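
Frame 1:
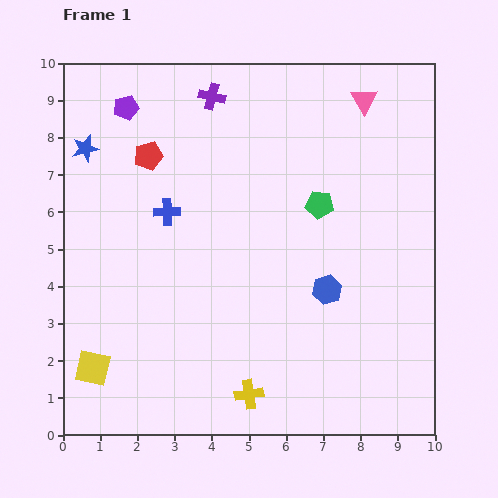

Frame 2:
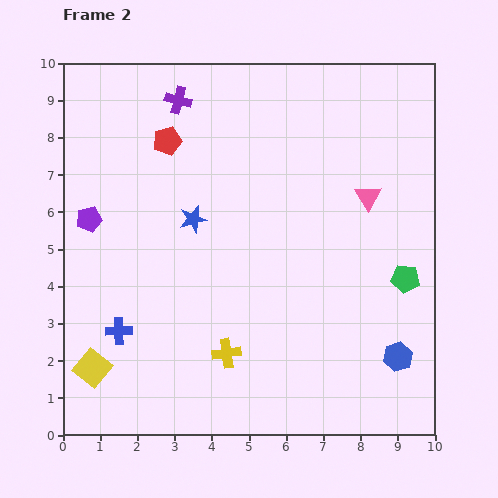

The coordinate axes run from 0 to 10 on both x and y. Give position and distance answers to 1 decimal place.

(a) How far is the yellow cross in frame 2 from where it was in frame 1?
1.3

The yellow cross moved from (5.0, 1.1) to (4.4, 2.2), a distance of √(0.6² + 1.1²) ≈ 1.3.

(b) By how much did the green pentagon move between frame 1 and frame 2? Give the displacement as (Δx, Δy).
(2.3, -2.0)

The green pentagon was at (6.9, 6.2) in frame 1 and (9.2, 4.2) in frame 2.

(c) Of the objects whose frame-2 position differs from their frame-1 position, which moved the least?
the red pentagon

(moved 0.6)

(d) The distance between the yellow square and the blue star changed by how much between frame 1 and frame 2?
-1.1

Distance in frame 1: 5.9. Distance in frame 2: 4.8.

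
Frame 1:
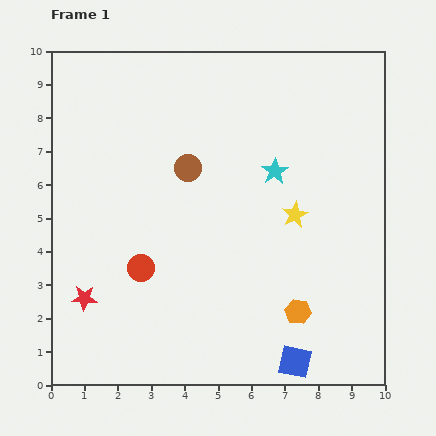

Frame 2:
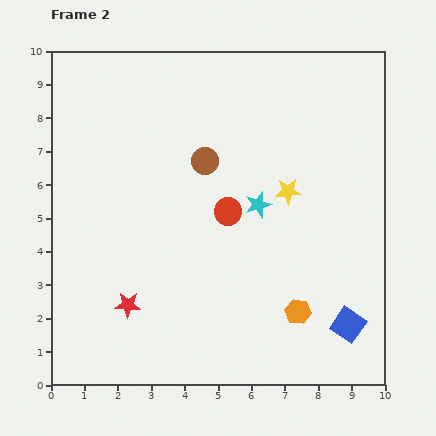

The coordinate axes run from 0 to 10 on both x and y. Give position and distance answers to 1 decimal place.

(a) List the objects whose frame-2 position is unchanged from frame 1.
the orange hexagon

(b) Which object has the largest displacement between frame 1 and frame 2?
the red circle

(moved 3.1; next 1.9)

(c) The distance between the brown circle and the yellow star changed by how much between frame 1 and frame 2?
-0.8

Distance in frame 1: 3.5. Distance in frame 2: 2.7.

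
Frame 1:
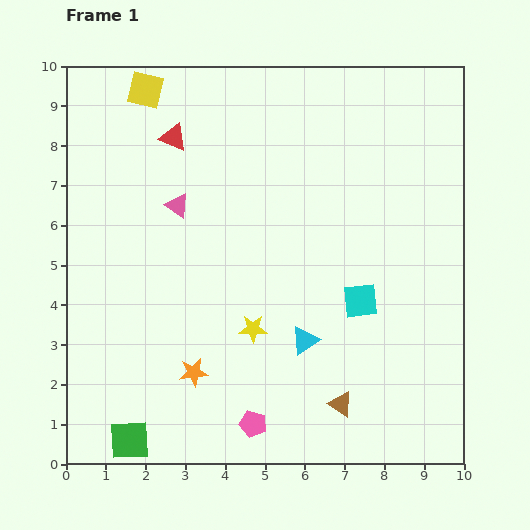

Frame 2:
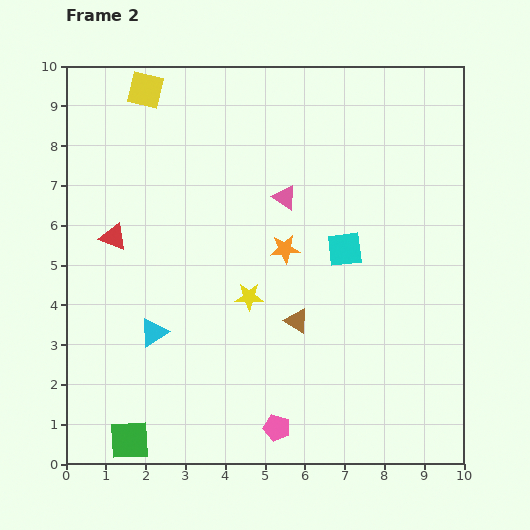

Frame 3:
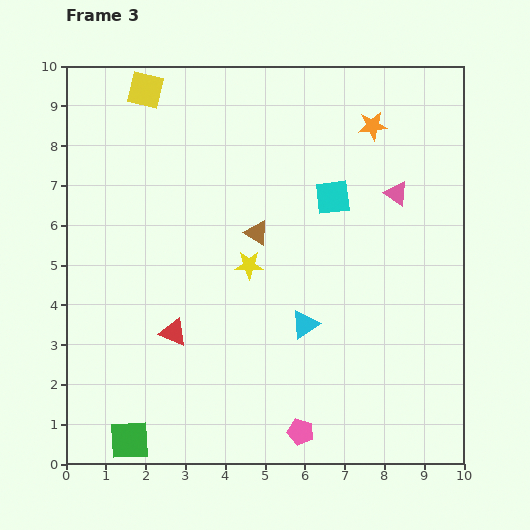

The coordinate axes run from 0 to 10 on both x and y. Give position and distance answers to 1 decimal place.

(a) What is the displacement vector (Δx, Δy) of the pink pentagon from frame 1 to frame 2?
(0.6, -0.1)

The pink pentagon was at (4.7, 1.0) in frame 1 and (5.3, 0.9) in frame 2.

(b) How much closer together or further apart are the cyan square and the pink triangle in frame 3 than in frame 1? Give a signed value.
-3.6

Distance in frame 1: 5.2. Distance in frame 3: 1.6.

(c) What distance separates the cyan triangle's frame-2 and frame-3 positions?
3.8

The cyan triangle moved from (2.2, 3.3) to (6.0, 3.5), a distance of √(3.8² + 0.2²) ≈ 3.8.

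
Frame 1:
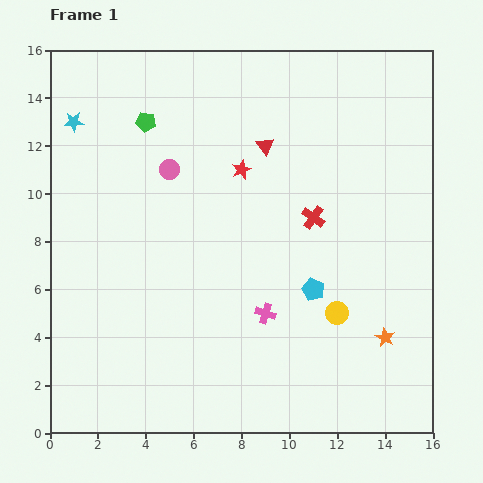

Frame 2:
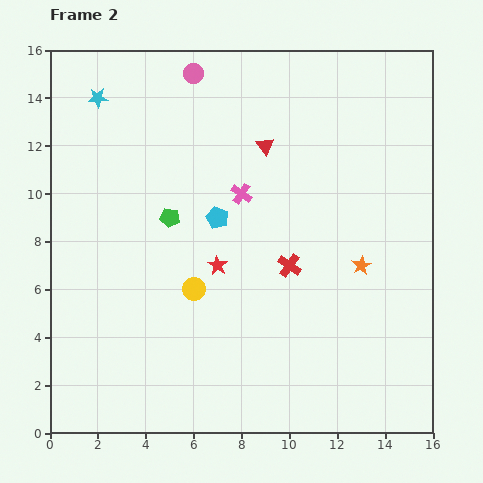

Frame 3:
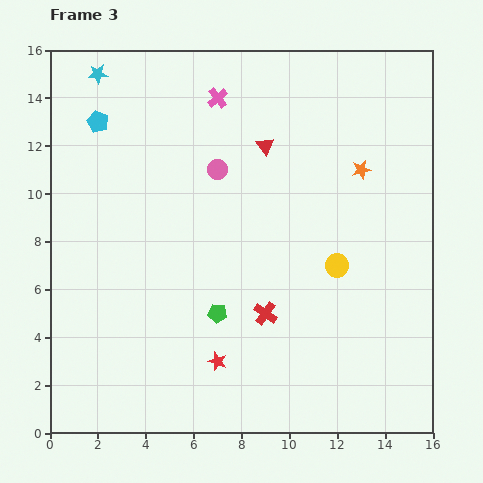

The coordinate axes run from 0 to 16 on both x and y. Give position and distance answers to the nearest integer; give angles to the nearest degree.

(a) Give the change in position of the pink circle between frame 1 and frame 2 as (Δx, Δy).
(1, 4)

The pink circle was at (5, 11) in frame 1 and (6, 15) in frame 2.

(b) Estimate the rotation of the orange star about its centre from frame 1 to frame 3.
30° clockwise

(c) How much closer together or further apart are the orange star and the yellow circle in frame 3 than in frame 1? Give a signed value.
+2

Distance in frame 1: 2. Distance in frame 3: 4.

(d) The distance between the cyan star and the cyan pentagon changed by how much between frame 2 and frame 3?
-5

Distance in frame 2: 7. Distance in frame 3: 2.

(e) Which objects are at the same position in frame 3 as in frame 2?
the red triangle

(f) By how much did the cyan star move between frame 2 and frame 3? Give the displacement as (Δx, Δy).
(0, 1)

The cyan star was at (2, 14) in frame 2 and (2, 15) in frame 3.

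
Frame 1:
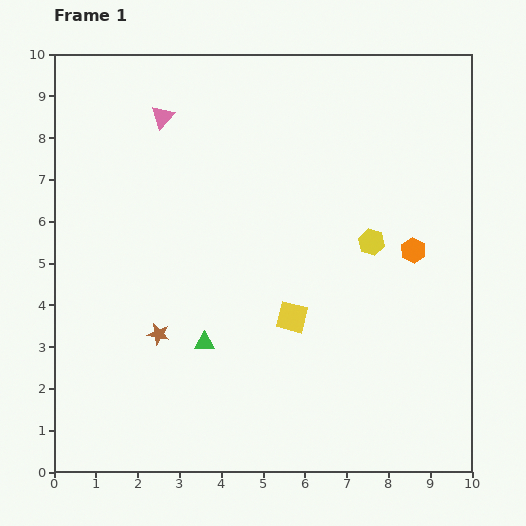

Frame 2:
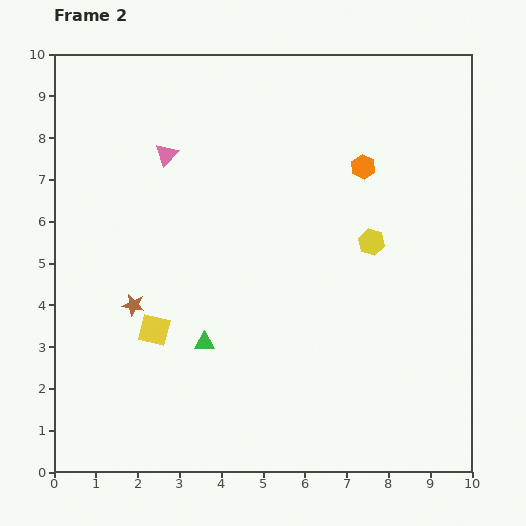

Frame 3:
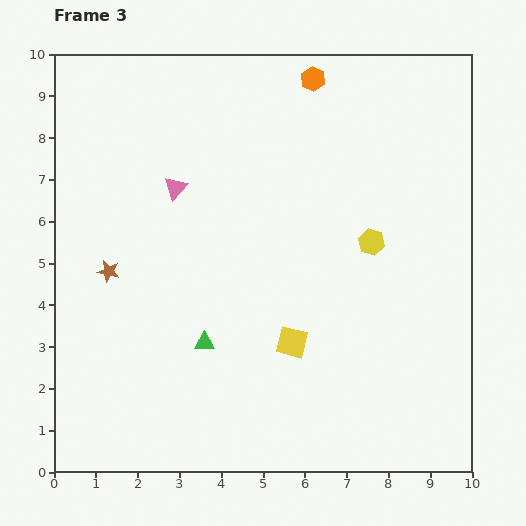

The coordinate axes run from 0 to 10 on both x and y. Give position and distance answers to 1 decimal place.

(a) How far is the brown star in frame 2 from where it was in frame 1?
0.9

The brown star moved from (2.5, 3.3) to (1.9, 4.0), a distance of √(0.6² + 0.7²) ≈ 0.9.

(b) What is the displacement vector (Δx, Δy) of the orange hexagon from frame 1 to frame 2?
(-1.2, 2.0)

The orange hexagon was at (8.6, 5.3) in frame 1 and (7.4, 7.3) in frame 2.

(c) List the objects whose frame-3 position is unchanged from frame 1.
the yellow hexagon, the green triangle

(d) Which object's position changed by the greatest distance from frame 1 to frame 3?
the orange hexagon

(moved 4.8; next 1.9)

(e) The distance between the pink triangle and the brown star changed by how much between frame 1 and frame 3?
-2.6

Distance in frame 1: 5.2. Distance in frame 3: 2.6.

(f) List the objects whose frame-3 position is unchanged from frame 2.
the yellow hexagon, the green triangle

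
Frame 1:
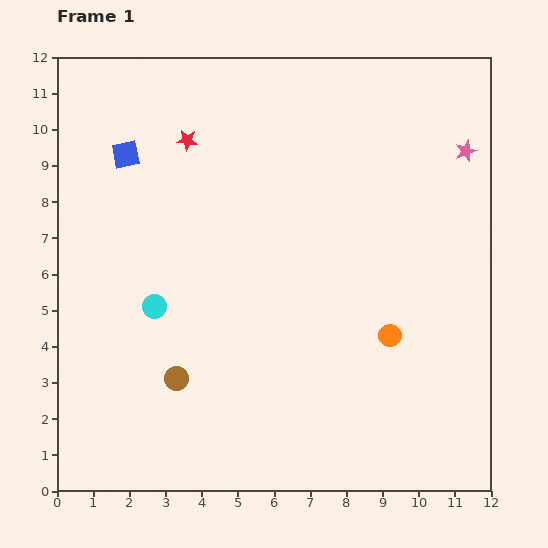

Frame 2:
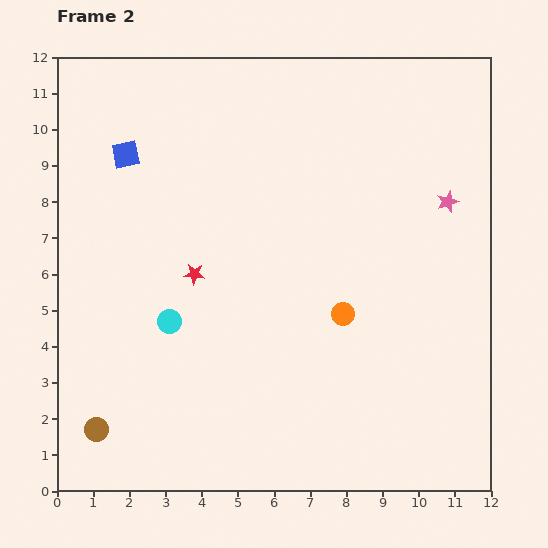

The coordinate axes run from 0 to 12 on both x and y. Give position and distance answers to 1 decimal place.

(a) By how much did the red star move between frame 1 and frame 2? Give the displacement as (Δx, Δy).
(0.2, -3.7)

The red star was at (3.6, 9.7) in frame 1 and (3.8, 6.0) in frame 2.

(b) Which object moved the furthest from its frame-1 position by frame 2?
the red star

(moved 3.7; next 2.6)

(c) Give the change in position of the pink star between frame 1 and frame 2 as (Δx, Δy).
(-0.5, -1.4)

The pink star was at (11.3, 9.4) in frame 1 and (10.8, 8.0) in frame 2.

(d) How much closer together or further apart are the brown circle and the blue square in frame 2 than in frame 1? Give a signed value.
+1.2

Distance in frame 1: 6.4. Distance in frame 2: 7.6.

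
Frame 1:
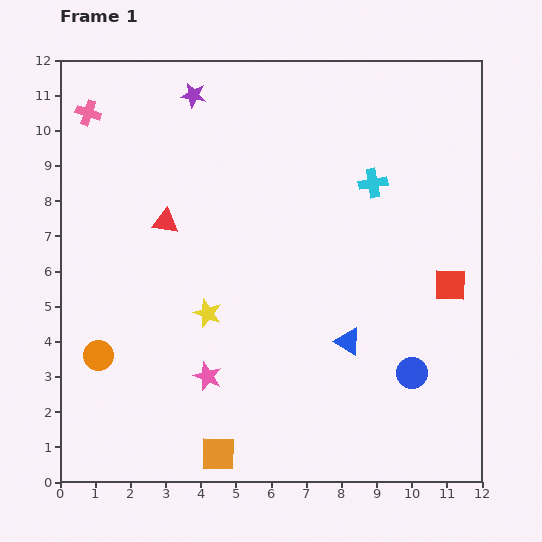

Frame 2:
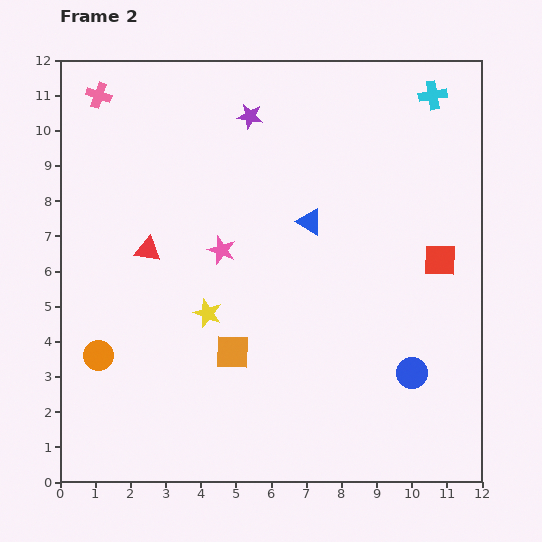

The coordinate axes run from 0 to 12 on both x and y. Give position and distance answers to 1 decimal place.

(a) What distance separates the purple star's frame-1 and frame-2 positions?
1.7

The purple star moved from (3.8, 11.0) to (5.4, 10.4), a distance of √(1.6² + 0.6²) ≈ 1.7.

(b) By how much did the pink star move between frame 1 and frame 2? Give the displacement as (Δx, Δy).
(0.4, 3.6)

The pink star was at (4.2, 3.0) in frame 1 and (4.6, 6.6) in frame 2.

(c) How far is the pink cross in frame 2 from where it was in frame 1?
0.6

The pink cross moved from (0.8, 10.5) to (1.1, 11.0), a distance of √(0.3² + 0.5²) ≈ 0.6.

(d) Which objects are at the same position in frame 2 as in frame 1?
the orange circle, the yellow star, the blue circle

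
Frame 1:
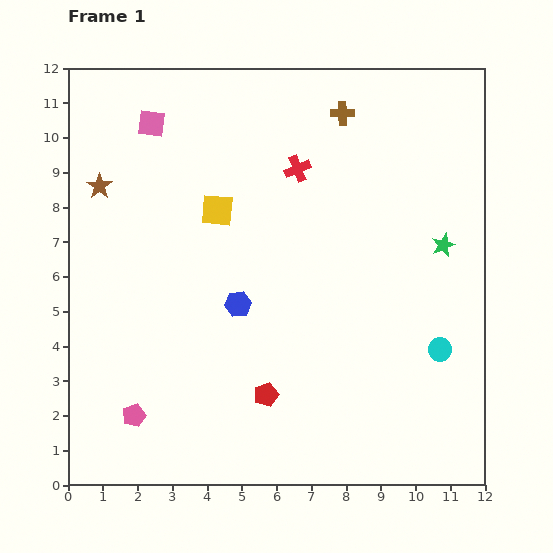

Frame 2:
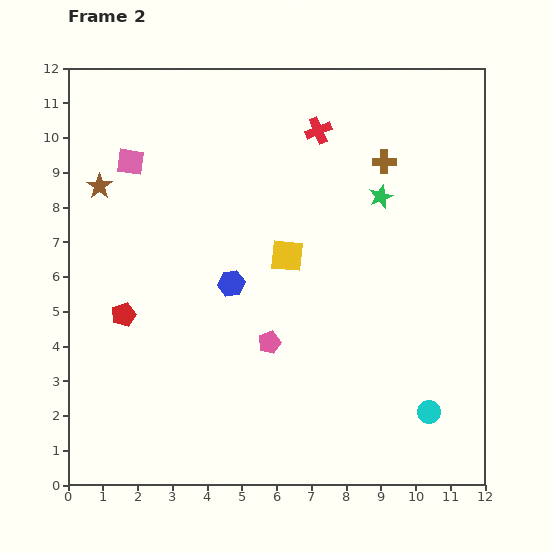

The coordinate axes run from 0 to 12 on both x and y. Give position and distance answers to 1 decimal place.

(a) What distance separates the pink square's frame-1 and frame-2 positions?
1.3

The pink square moved from (2.4, 10.4) to (1.8, 9.3), a distance of √(0.6² + 1.1²) ≈ 1.3.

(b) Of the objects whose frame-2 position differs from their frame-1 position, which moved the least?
the blue hexagon

(moved 0.6)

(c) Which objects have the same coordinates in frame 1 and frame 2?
the brown star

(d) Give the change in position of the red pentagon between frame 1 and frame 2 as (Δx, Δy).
(-4.1, 2.3)

The red pentagon was at (5.7, 2.6) in frame 1 and (1.6, 4.9) in frame 2.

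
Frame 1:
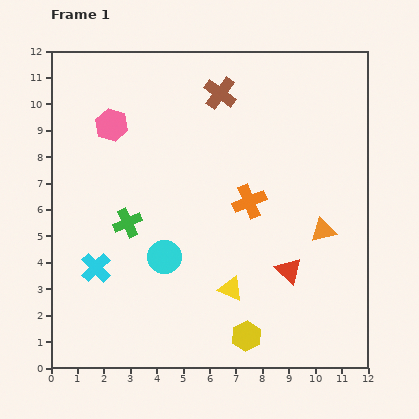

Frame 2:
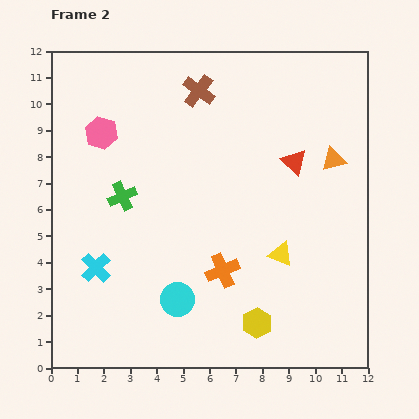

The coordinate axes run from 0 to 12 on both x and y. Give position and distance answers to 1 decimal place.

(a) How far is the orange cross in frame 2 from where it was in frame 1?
2.8

The orange cross moved from (7.5, 6.3) to (6.5, 3.7), a distance of √(1.0² + 2.6²) ≈ 2.8.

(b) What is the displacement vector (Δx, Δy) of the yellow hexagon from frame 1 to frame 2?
(0.4, 0.5)

The yellow hexagon was at (7.4, 1.2) in frame 1 and (7.8, 1.7) in frame 2.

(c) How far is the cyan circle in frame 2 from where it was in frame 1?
1.7

The cyan circle moved from (4.3, 4.2) to (4.8, 2.6), a distance of √(0.5² + 1.6²) ≈ 1.7.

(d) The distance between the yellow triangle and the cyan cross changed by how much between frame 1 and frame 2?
+1.8

Distance in frame 1: 5.2. Distance in frame 2: 7.0.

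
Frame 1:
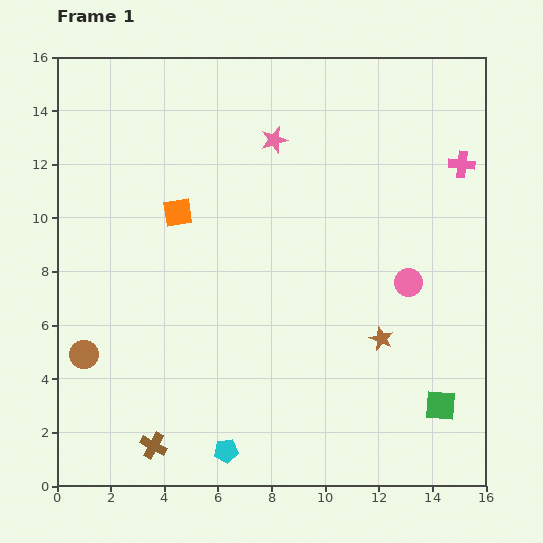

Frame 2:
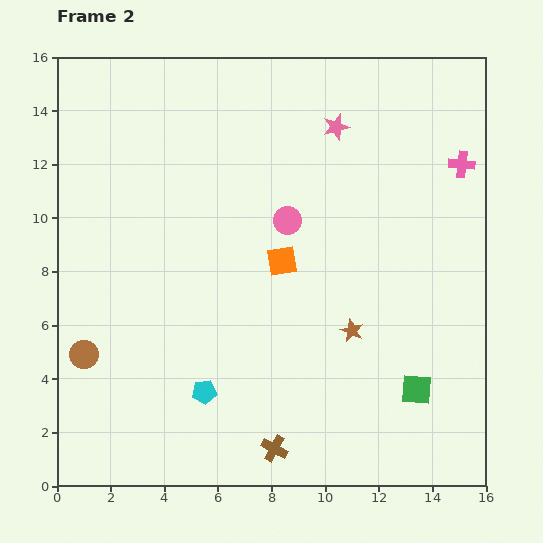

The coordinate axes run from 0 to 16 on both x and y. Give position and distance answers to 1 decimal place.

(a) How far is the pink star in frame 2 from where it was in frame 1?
2.4

The pink star moved from (8.1, 12.9) to (10.4, 13.4), a distance of √(2.3² + 0.5²) ≈ 2.4.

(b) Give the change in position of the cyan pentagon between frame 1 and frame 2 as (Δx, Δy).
(-0.8, 2.2)

The cyan pentagon was at (6.3, 1.3) in frame 1 and (5.5, 3.5) in frame 2.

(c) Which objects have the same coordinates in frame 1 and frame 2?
the pink cross, the brown circle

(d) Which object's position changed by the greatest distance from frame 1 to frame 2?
the pink circle

(moved 5.1; next 4.5)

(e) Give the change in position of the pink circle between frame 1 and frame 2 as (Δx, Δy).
(-4.5, 2.3)

The pink circle was at (13.1, 7.6) in frame 1 and (8.6, 9.9) in frame 2.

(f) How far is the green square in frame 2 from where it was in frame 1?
1.1

The green square moved from (14.3, 3.0) to (13.4, 3.6), a distance of √(0.9² + 0.6²) ≈ 1.1.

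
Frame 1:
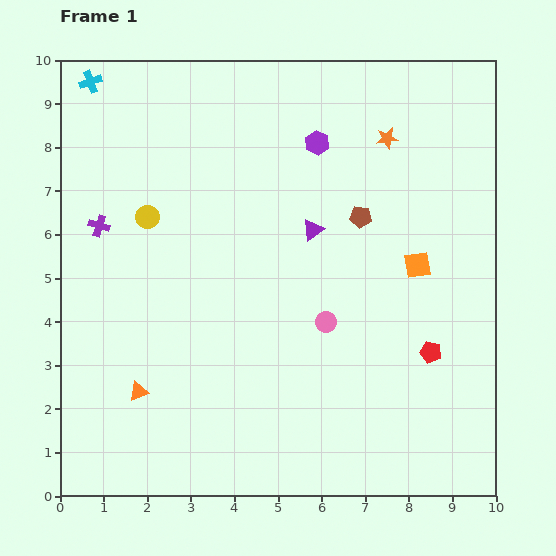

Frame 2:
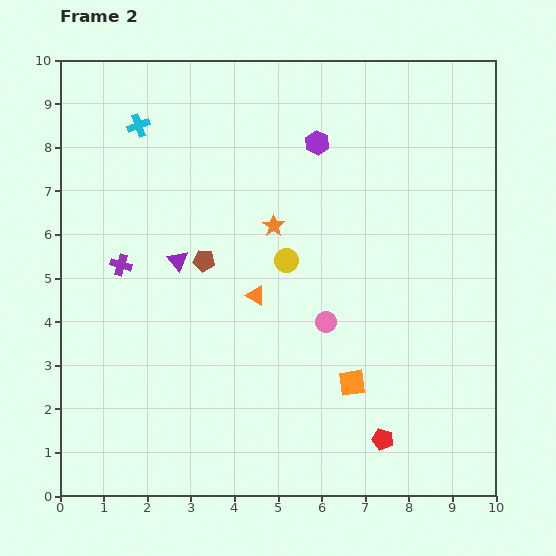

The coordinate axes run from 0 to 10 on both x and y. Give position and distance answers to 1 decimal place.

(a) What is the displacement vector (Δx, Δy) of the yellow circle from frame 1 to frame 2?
(3.2, -1.0)

The yellow circle was at (2.0, 6.4) in frame 1 and (5.2, 5.4) in frame 2.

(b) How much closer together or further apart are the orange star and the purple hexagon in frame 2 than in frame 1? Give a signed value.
+0.5

Distance in frame 1: 1.6. Distance in frame 2: 2.1.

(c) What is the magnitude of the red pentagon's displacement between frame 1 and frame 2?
2.3

The red pentagon moved from (8.5, 3.3) to (7.4, 1.3), a distance of √(1.1² + 2.0²) ≈ 2.3.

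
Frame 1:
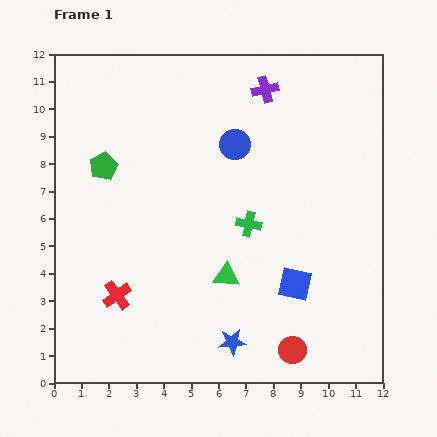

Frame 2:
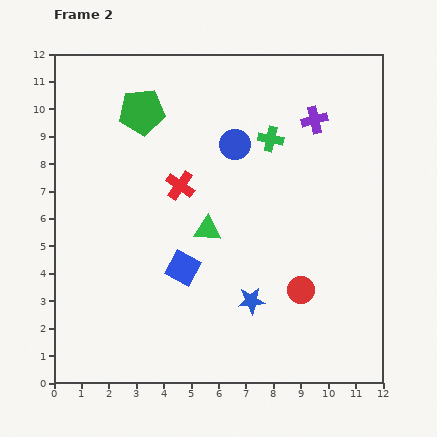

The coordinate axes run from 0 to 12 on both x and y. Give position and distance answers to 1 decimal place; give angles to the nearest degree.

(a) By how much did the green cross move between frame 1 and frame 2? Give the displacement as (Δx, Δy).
(0.8, 3.1)

The green cross was at (7.1, 5.8) in frame 1 and (7.9, 8.9) in frame 2.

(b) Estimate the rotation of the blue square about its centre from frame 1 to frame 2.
16° clockwise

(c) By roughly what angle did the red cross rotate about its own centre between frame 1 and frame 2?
19° counter-clockwise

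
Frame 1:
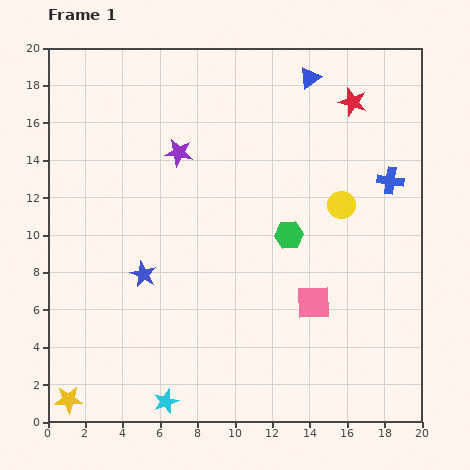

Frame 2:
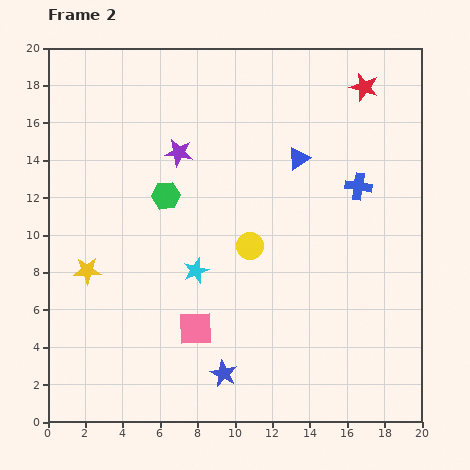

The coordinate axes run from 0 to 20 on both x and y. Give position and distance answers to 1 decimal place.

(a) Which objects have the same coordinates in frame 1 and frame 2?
the purple star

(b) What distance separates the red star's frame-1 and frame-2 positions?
1.0

The red star moved from (16.3, 17.1) to (16.9, 17.9), a distance of √(0.6² + 0.8²) ≈ 1.0.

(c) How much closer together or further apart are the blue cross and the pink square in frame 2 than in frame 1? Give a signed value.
+3.9

Distance in frame 1: 7.7. Distance in frame 2: 11.6.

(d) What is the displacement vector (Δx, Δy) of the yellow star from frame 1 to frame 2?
(1.0, 6.9)

The yellow star was at (1.1, 1.2) in frame 1 and (2.1, 8.1) in frame 2.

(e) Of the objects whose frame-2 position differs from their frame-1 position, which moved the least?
the red star

(moved 1.0)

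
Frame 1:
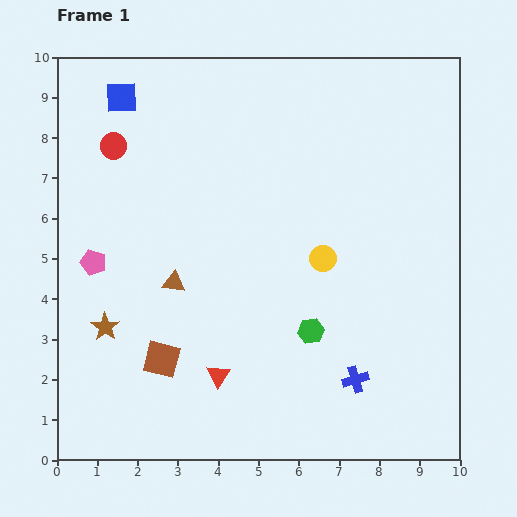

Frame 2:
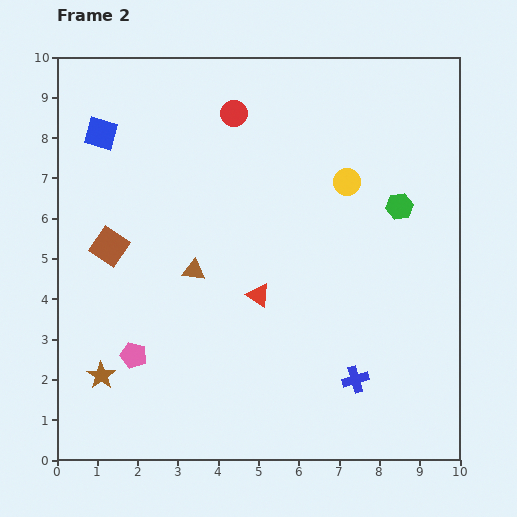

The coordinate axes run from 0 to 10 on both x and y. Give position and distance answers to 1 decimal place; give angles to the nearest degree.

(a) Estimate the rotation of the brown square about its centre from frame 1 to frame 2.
20° clockwise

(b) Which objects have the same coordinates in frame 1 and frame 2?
the blue cross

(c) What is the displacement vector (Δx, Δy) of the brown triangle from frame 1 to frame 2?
(0.5, 0.3)

The brown triangle was at (2.9, 4.4) in frame 1 and (3.4, 4.7) in frame 2.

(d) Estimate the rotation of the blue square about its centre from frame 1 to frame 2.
17° clockwise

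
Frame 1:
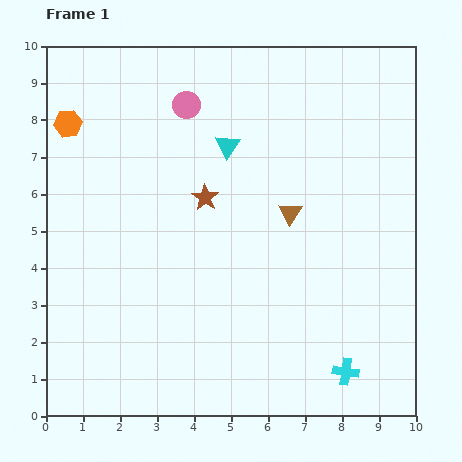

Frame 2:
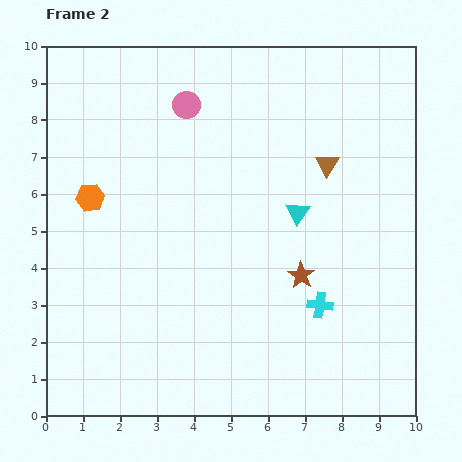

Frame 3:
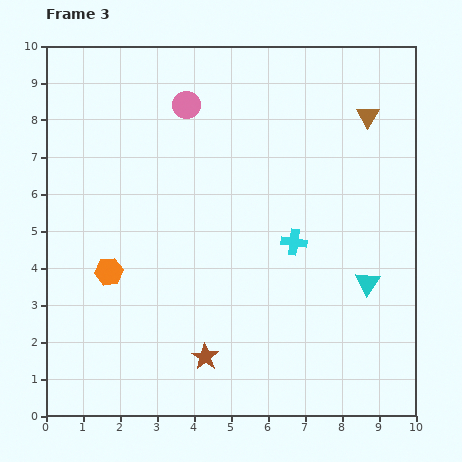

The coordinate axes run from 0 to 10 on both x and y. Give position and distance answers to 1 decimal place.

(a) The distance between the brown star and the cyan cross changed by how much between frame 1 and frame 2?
-5.1

Distance in frame 1: 6.0. Distance in frame 2: 0.9.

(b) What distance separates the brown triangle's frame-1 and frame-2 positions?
1.6

The brown triangle moved from (6.6, 5.5) to (7.6, 6.8), a distance of √(1.0² + 1.3²) ≈ 1.6.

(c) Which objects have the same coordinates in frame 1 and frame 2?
the pink circle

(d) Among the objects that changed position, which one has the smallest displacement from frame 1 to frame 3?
the brown triangle

(moved 3.3)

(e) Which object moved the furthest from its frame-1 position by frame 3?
the cyan triangle

(moved 5.3; next 4.3)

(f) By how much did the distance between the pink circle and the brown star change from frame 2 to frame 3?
+1.3

Distance in frame 2: 5.5. Distance in frame 3: 6.8.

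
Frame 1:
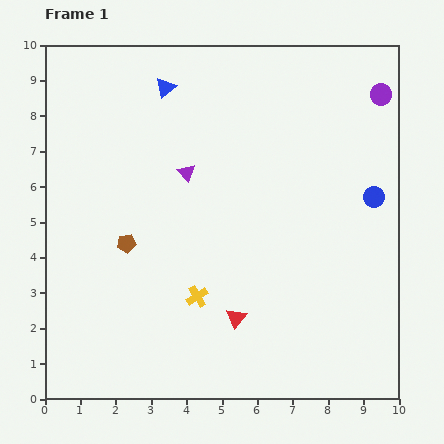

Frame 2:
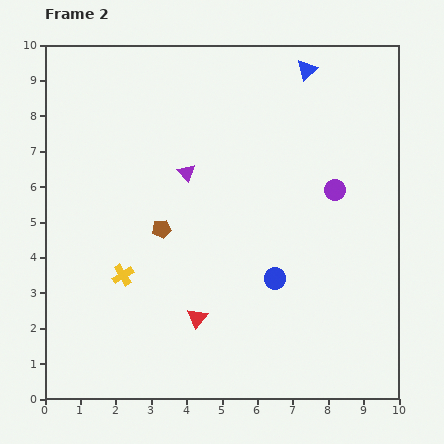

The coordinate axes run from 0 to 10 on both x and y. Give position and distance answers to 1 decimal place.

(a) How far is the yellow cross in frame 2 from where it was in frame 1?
2.2

The yellow cross moved from (4.3, 2.9) to (2.2, 3.5), a distance of √(2.1² + 0.6²) ≈ 2.2.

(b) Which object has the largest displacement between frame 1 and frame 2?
the blue triangle

(moved 4.0; next 3.6)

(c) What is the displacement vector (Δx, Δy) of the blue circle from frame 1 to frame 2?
(-2.8, -2.3)

The blue circle was at (9.3, 5.7) in frame 1 and (6.5, 3.4) in frame 2.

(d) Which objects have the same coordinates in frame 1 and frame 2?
the purple triangle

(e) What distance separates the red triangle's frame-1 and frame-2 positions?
1.1

The red triangle moved from (5.4, 2.3) to (4.3, 2.3), a distance of √(1.1² + 0.0²) ≈ 1.1.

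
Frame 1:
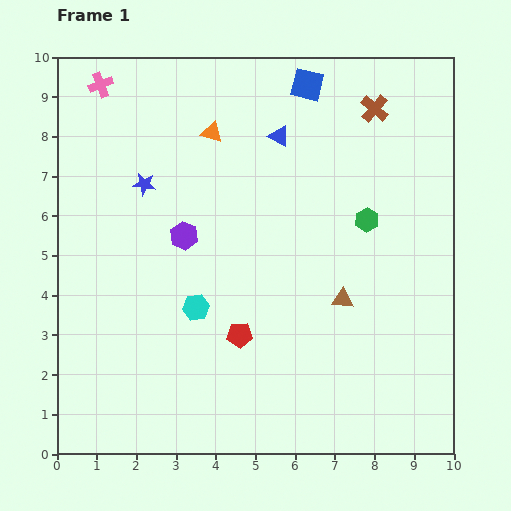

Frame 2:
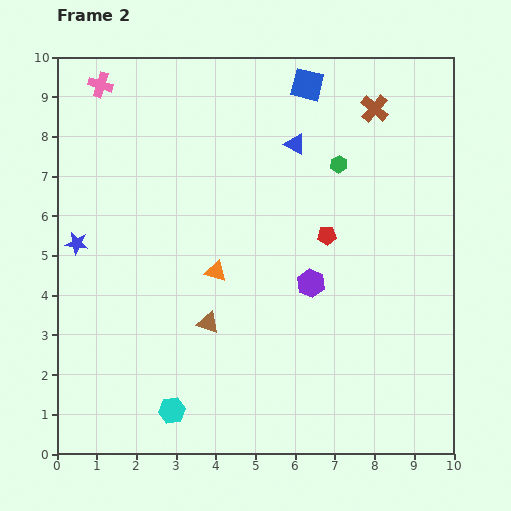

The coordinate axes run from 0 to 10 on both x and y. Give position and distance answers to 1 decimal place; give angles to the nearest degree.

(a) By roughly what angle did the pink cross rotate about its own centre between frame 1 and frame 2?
39° clockwise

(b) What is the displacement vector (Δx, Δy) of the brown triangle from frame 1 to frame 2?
(-3.4, -0.6)

The brown triangle was at (7.2, 3.9) in frame 1 and (3.8, 3.3) in frame 2.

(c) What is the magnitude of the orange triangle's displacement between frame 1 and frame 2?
3.5

The orange triangle moved from (3.9, 8.1) to (4.0, 4.6), a distance of √(0.1² + 3.5²) ≈ 3.5.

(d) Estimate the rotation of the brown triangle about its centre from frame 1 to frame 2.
16° clockwise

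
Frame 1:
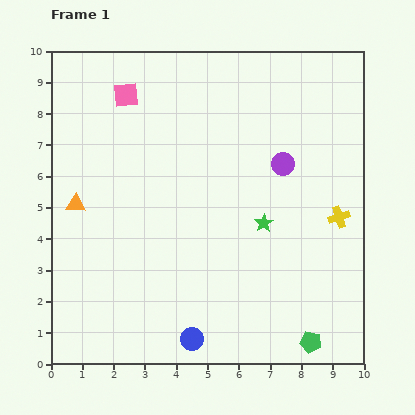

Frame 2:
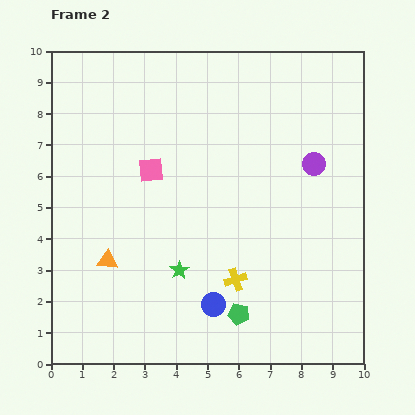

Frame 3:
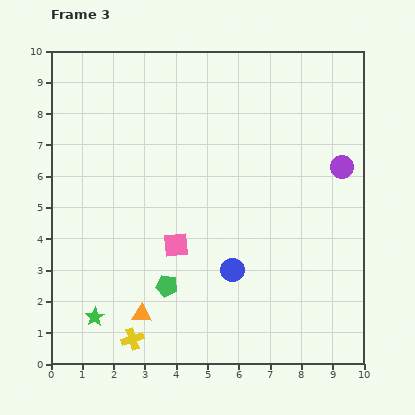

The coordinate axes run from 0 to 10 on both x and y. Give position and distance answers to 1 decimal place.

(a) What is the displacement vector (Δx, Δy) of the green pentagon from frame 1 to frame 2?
(-2.3, 0.9)

The green pentagon was at (8.3, 0.7) in frame 1 and (6.0, 1.6) in frame 2.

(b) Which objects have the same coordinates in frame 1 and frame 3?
none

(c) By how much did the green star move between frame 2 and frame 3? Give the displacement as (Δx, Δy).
(-2.7, -1.5)

The green star was at (4.1, 3.0) in frame 2 and (1.4, 1.5) in frame 3.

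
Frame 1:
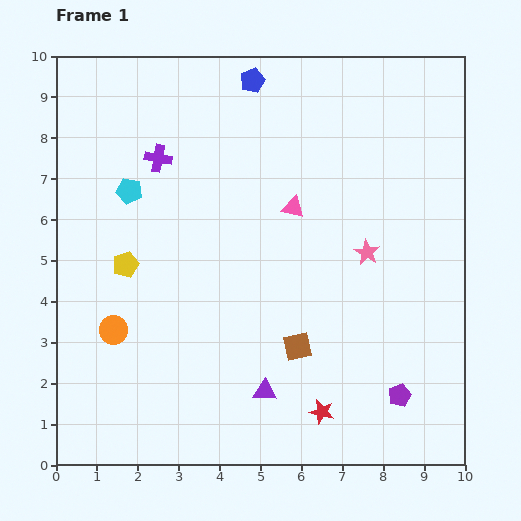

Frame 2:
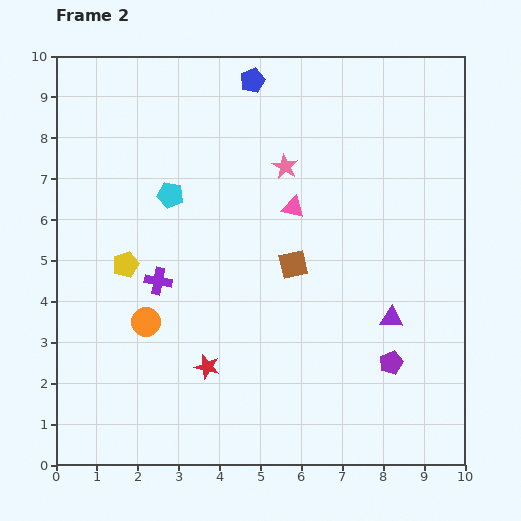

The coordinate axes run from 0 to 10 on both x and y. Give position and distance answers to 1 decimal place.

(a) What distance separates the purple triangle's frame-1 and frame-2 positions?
3.6

The purple triangle moved from (5.1, 1.8) to (8.2, 3.6), a distance of √(3.1² + 1.8²) ≈ 3.6.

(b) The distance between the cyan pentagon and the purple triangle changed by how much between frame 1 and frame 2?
+0.3

Distance in frame 1: 5.9. Distance in frame 2: 6.2.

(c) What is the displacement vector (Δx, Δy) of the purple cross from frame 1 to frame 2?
(0.0, -3.0)

The purple cross was at (2.5, 7.5) in frame 1 and (2.5, 4.5) in frame 2.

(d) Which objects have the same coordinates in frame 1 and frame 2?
the pink triangle, the yellow pentagon, the blue pentagon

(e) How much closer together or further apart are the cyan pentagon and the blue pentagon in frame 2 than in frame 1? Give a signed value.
-0.6

Distance in frame 1: 4.0. Distance in frame 2: 3.4.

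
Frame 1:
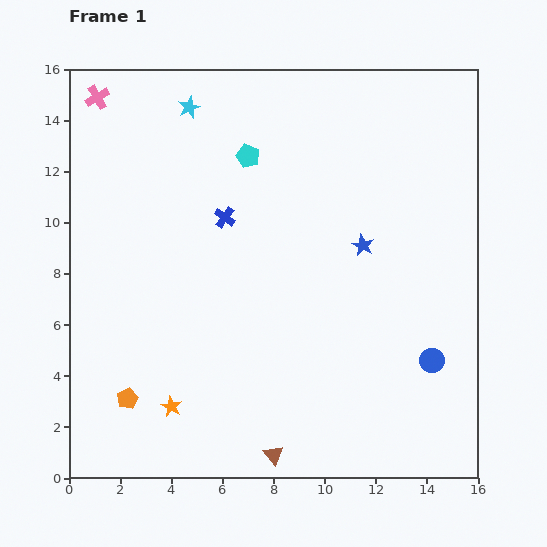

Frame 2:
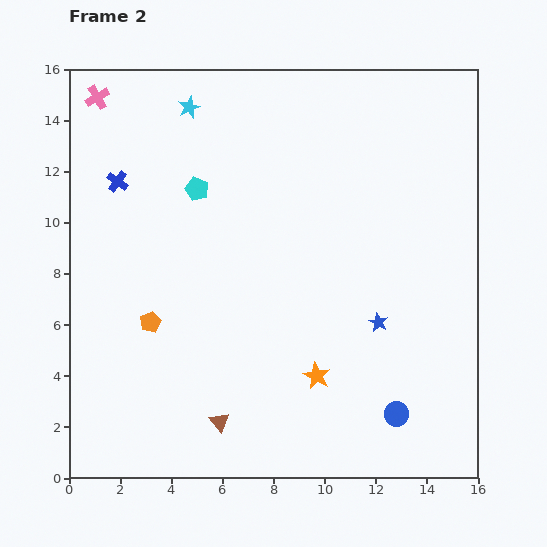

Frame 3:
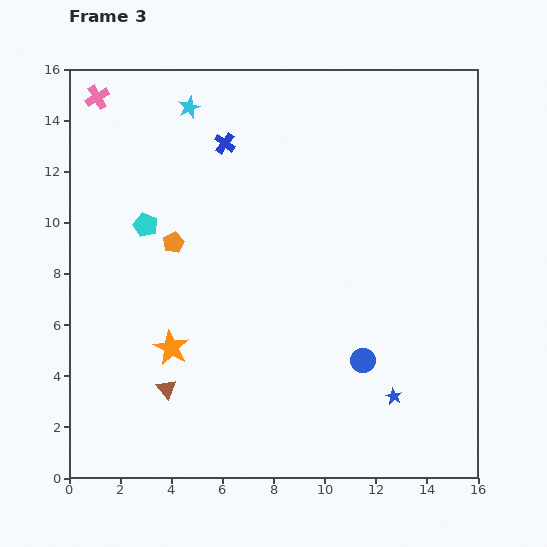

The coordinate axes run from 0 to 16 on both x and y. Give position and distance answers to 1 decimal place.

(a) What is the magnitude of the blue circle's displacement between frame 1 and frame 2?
2.5

The blue circle moved from (14.2, 4.6) to (12.8, 2.5), a distance of √(1.4² + 2.1²) ≈ 2.5.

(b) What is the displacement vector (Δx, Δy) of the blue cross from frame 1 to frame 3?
(0.0, 2.9)

The blue cross was at (6.1, 10.2) in frame 1 and (6.1, 13.1) in frame 3.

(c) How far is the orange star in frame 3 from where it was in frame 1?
2.3

The orange star moved from (4.0, 2.8) to (4.0, 5.1), a distance of √(0.0² + 2.3²) ≈ 2.3.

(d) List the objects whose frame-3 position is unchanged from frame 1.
the cyan star, the pink cross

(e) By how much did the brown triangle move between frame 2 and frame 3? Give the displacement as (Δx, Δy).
(-2.1, 1.3)

The brown triangle was at (5.9, 2.2) in frame 2 and (3.8, 3.5) in frame 3.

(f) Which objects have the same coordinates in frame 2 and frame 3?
the cyan star, the pink cross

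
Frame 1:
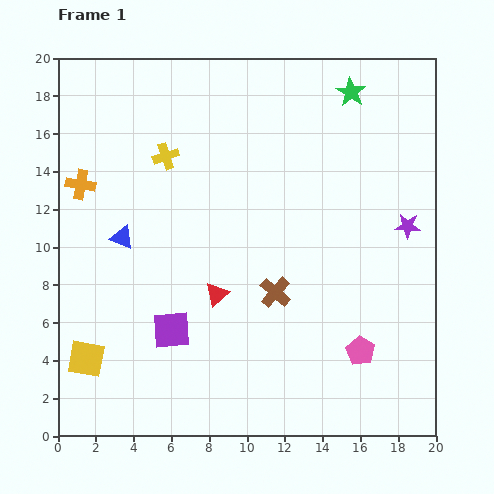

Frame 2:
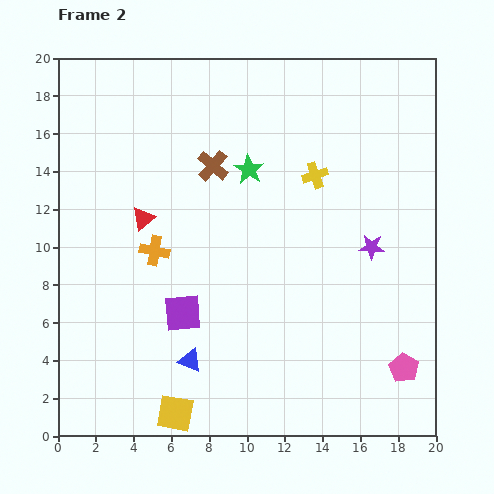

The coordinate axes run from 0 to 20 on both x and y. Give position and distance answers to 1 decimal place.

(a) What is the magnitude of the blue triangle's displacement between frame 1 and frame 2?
7.4

The blue triangle moved from (3.4, 10.5) to (7.0, 4.0), a distance of √(3.6² + 6.5²) ≈ 7.4.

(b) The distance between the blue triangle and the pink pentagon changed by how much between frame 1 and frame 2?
-2.7

Distance in frame 1: 14.0. Distance in frame 2: 11.3.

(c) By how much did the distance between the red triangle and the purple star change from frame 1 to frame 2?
+1.5

Distance in frame 1: 10.7. Distance in frame 2: 12.2.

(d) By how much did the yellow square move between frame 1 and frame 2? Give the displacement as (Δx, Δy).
(4.7, -2.9)

The yellow square was at (1.5, 4.1) in frame 1 and (6.2, 1.2) in frame 2.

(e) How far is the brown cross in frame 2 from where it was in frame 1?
7.5

The brown cross moved from (11.5, 7.6) to (8.2, 14.3), a distance of √(3.3² + 6.7²) ≈ 7.5.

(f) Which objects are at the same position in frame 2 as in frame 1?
none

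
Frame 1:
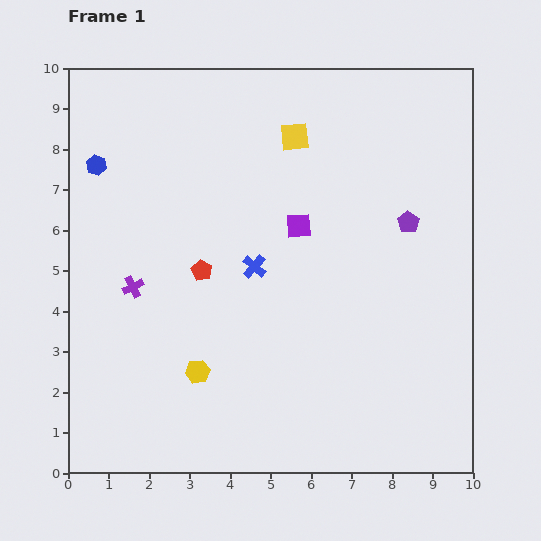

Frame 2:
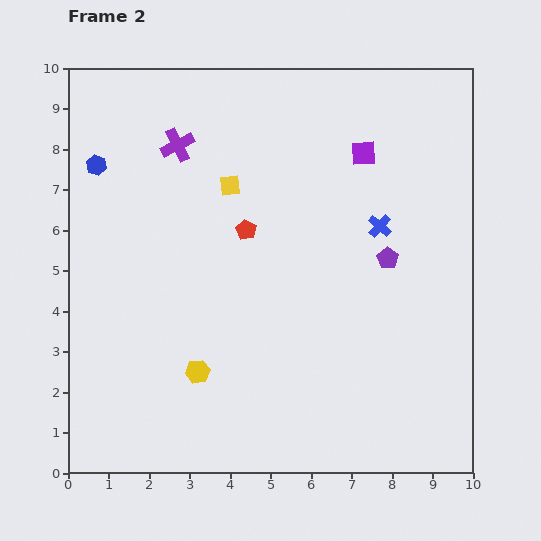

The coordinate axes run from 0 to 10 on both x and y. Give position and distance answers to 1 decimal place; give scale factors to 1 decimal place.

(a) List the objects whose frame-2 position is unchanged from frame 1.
the blue hexagon, the yellow hexagon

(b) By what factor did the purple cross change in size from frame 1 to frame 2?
1.6×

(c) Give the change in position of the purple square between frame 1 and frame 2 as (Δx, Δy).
(1.6, 1.8)

The purple square was at (5.7, 6.1) in frame 1 and (7.3, 7.9) in frame 2.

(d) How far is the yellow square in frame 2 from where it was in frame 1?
2.0

The yellow square moved from (5.6, 8.3) to (4.0, 7.1), a distance of √(1.6² + 1.2²) ≈ 2.0.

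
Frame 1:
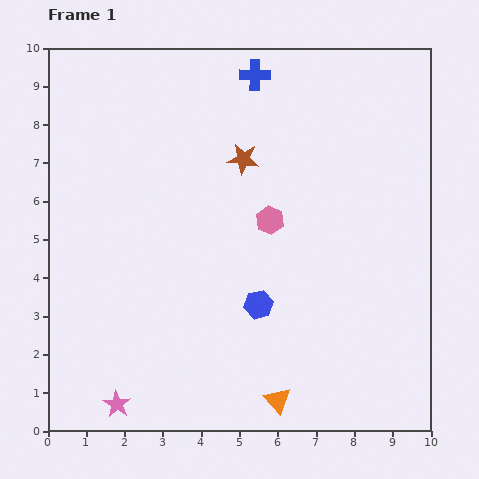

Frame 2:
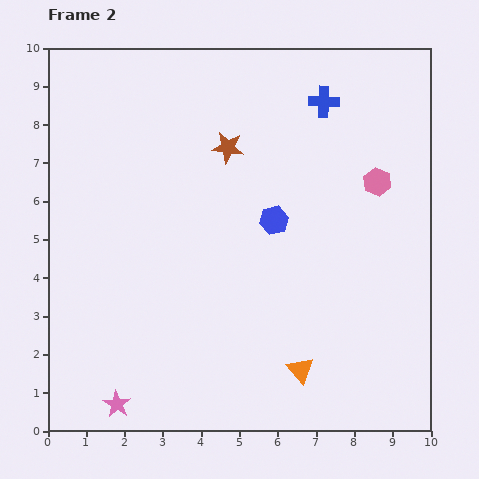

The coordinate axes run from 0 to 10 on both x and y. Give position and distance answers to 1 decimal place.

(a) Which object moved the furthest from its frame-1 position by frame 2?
the pink hexagon

(moved 3.0; next 2.2)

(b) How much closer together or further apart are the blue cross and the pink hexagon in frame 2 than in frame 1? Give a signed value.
-1.3

Distance in frame 1: 3.8. Distance in frame 2: 2.5.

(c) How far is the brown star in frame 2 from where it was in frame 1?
0.5

The brown star moved from (5.1, 7.1) to (4.7, 7.4), a distance of √(0.4² + 0.3²) ≈ 0.5.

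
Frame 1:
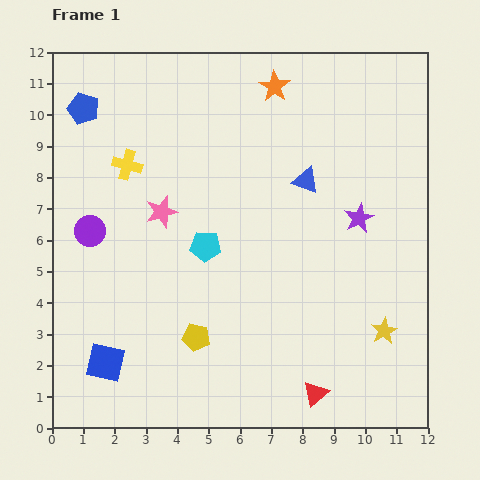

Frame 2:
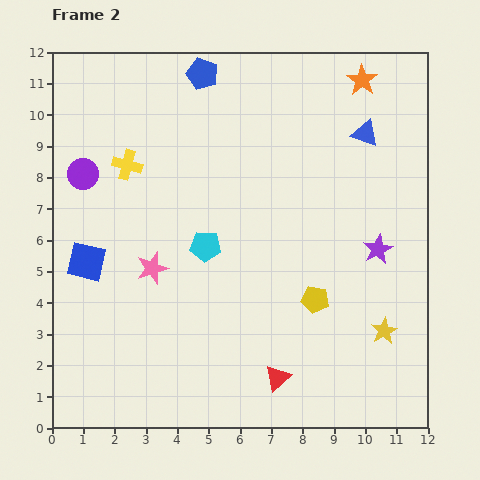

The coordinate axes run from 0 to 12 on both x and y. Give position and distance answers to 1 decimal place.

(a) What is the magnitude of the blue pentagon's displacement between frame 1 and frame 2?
4.0

The blue pentagon moved from (1.0, 10.2) to (4.8, 11.3), a distance of √(3.8² + 1.1²) ≈ 4.0.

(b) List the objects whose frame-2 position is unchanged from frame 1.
the yellow star, the yellow cross, the cyan pentagon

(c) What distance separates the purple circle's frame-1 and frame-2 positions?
1.8

The purple circle moved from (1.2, 6.3) to (1.0, 8.1), a distance of √(0.2² + 1.8²) ≈ 1.8.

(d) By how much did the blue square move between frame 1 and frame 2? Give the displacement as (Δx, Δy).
(-0.6, 3.2)

The blue square was at (1.7, 2.1) in frame 1 and (1.1, 5.3) in frame 2.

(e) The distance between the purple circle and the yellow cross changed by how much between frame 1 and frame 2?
-1.0

Distance in frame 1: 2.4. Distance in frame 2: 1.4.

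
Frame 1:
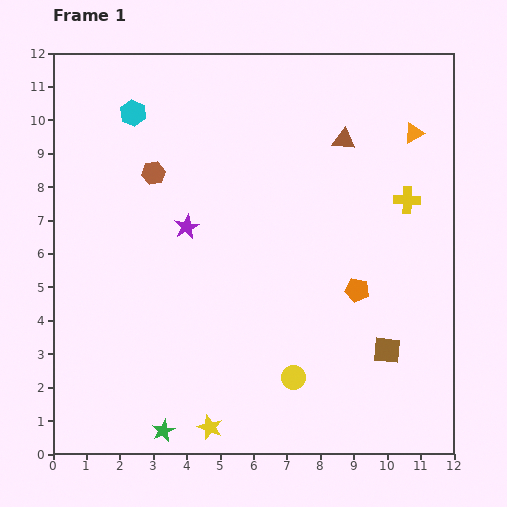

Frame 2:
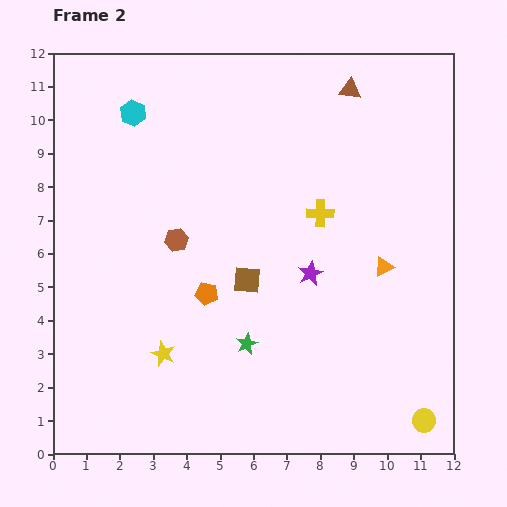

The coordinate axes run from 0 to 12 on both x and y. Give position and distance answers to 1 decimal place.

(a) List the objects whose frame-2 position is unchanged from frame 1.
the cyan hexagon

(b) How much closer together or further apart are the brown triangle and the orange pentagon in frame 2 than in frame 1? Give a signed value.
+3.0

Distance in frame 1: 4.5. Distance in frame 2: 7.5.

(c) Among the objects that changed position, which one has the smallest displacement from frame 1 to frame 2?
the brown triangle

(moved 1.5)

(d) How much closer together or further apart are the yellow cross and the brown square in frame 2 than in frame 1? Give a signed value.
-1.5

Distance in frame 1: 4.5. Distance in frame 2: 3.0.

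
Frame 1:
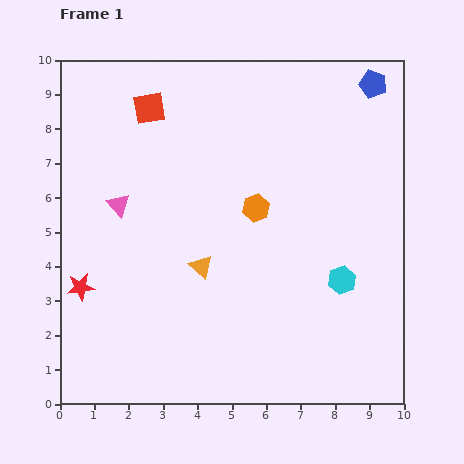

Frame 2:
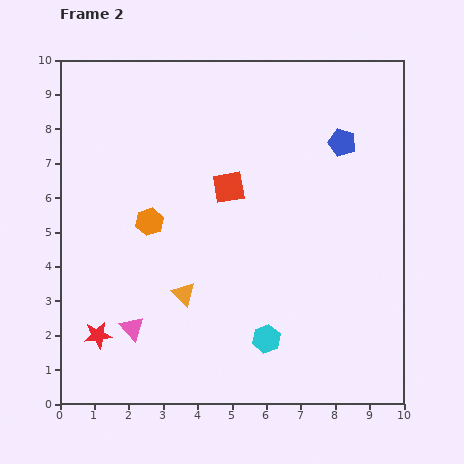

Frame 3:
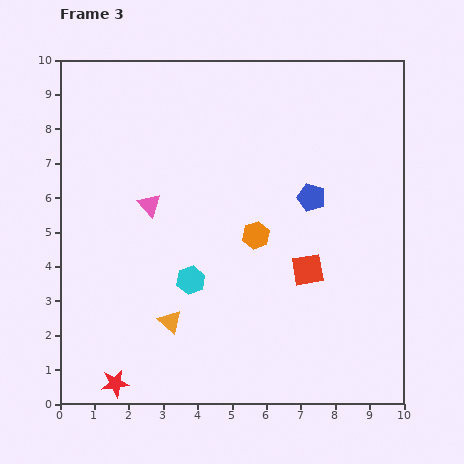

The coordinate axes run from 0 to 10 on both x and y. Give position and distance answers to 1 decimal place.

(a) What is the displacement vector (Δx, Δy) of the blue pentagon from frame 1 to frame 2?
(-0.9, -1.7)

The blue pentagon was at (9.1, 9.3) in frame 1 and (8.2, 7.6) in frame 2.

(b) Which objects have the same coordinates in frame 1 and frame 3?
none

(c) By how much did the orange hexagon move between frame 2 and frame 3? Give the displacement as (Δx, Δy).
(3.1, -0.4)

The orange hexagon was at (2.6, 5.3) in frame 2 and (5.7, 4.9) in frame 3.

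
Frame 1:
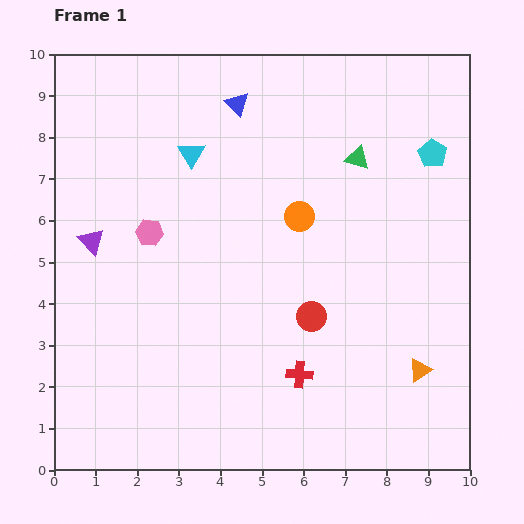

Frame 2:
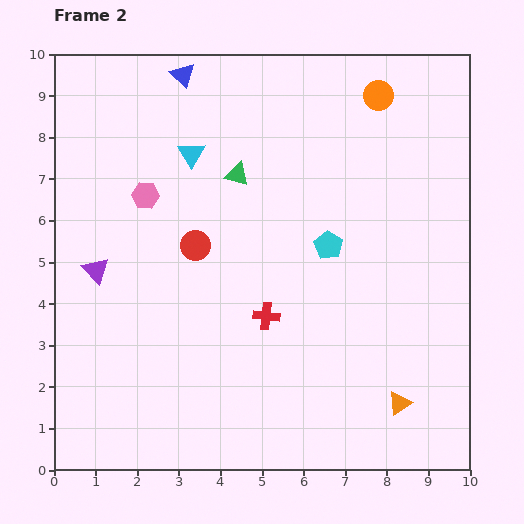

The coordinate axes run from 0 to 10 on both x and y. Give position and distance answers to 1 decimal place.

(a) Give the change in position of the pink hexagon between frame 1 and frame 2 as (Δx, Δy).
(-0.1, 0.9)

The pink hexagon was at (2.3, 5.7) in frame 1 and (2.2, 6.6) in frame 2.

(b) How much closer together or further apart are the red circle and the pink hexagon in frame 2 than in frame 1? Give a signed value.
-2.7

Distance in frame 1: 4.4. Distance in frame 2: 1.7.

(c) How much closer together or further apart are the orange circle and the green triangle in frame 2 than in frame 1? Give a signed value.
+1.9

Distance in frame 1: 2.0. Distance in frame 2: 3.9.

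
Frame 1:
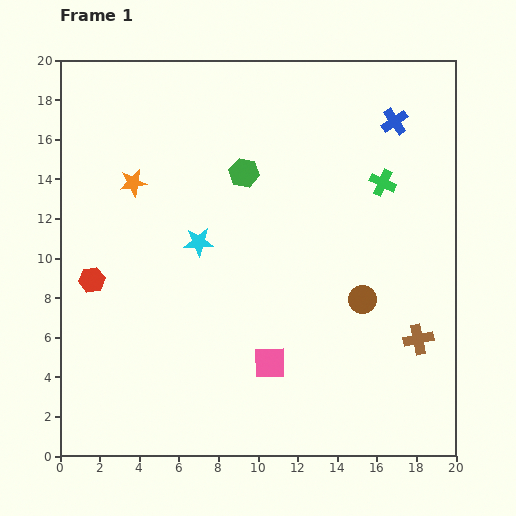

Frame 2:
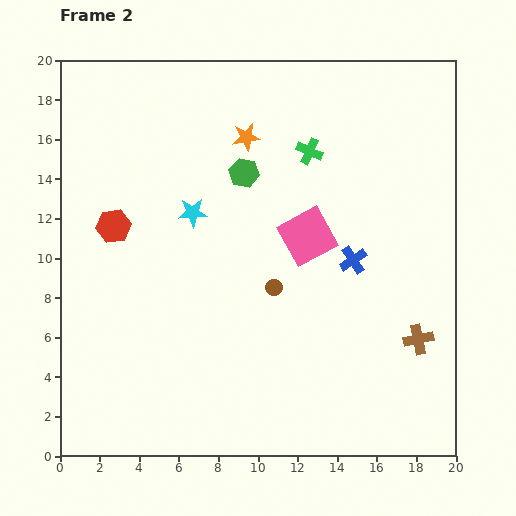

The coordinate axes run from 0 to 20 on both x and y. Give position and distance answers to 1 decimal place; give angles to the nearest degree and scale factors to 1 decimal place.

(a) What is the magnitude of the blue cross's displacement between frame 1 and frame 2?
7.3

The blue cross moved from (16.9, 16.9) to (14.8, 9.9), a distance of √(2.1² + 7.0²) ≈ 7.3.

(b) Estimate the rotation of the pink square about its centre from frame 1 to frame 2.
28° counter-clockwise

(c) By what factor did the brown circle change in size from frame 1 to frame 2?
0.6×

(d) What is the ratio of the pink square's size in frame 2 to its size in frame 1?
1.6×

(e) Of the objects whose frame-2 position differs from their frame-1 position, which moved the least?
the cyan star

(moved 1.5)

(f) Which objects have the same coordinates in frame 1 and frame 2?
the green hexagon, the brown cross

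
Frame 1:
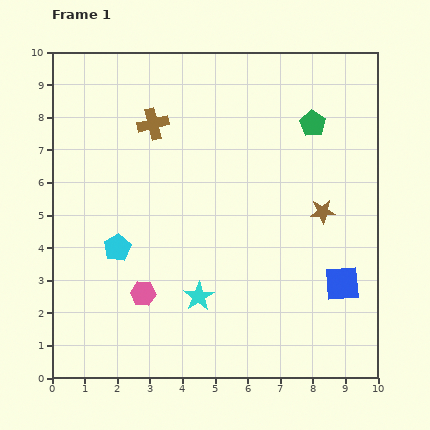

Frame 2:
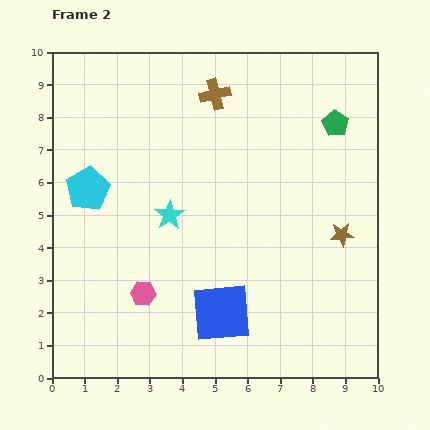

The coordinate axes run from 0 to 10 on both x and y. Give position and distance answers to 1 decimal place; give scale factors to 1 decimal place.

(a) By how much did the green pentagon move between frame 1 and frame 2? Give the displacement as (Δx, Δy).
(0.7, 0.0)

The green pentagon was at (8.0, 7.8) in frame 1 and (8.7, 7.8) in frame 2.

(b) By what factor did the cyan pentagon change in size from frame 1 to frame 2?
1.6×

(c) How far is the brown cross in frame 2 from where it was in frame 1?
2.1

The brown cross moved from (3.1, 7.8) to (5.0, 8.7), a distance of √(1.9² + 0.9²) ≈ 2.1.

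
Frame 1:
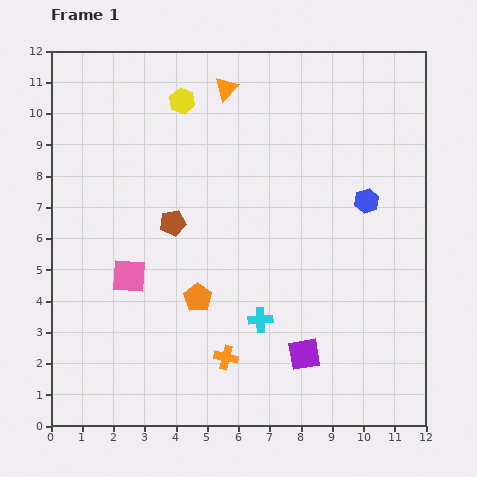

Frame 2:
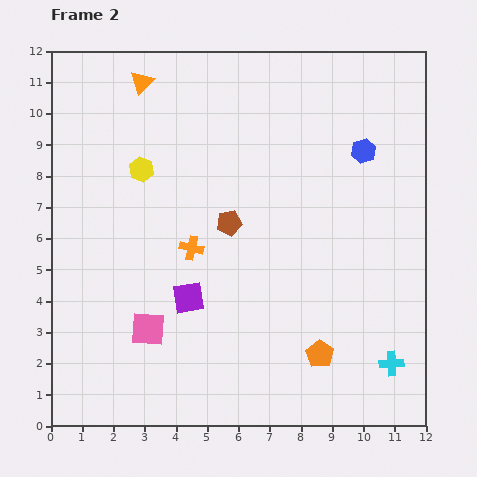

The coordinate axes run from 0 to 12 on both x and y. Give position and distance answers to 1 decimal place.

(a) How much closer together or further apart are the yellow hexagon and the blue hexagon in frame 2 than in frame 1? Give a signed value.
+0.4

Distance in frame 1: 6.7. Distance in frame 2: 7.1.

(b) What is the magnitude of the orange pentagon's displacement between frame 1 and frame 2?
4.3

The orange pentagon moved from (4.7, 4.1) to (8.6, 2.3), a distance of √(3.9² + 1.8²) ≈ 4.3.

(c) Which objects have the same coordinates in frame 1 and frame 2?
none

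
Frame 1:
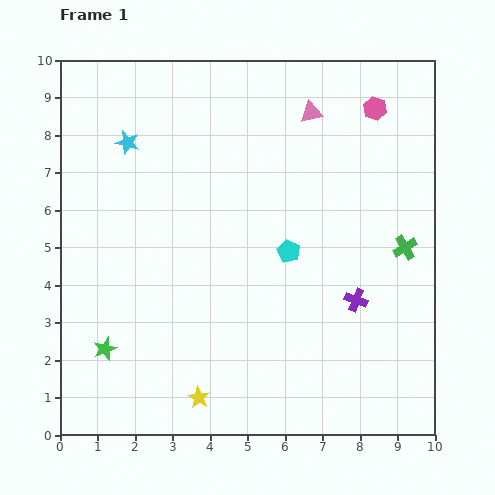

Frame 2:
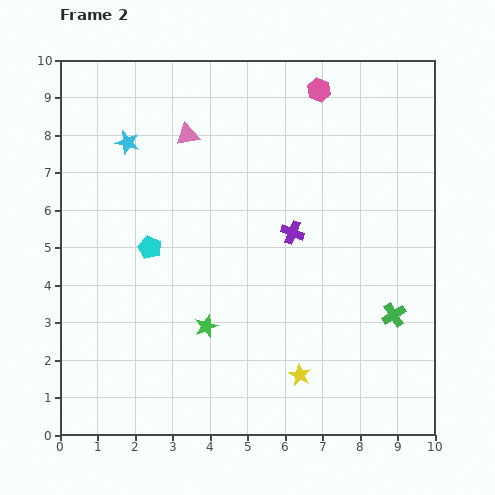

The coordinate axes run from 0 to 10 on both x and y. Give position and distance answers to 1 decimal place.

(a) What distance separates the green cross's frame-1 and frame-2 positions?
1.8

The green cross moved from (9.2, 5.0) to (8.9, 3.2), a distance of √(0.3² + 1.8²) ≈ 1.8.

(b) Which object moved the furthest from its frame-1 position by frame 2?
the cyan pentagon

(moved 3.7; next 3.4)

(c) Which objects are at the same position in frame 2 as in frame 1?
the cyan star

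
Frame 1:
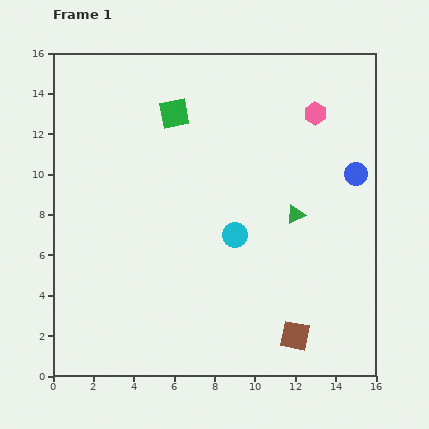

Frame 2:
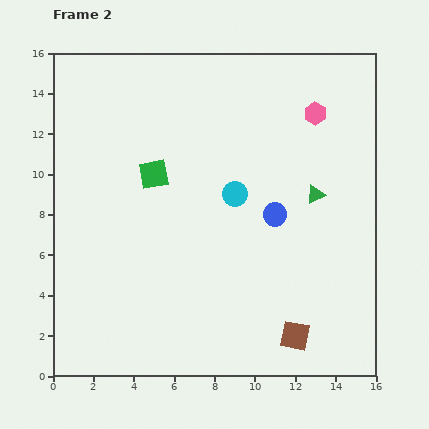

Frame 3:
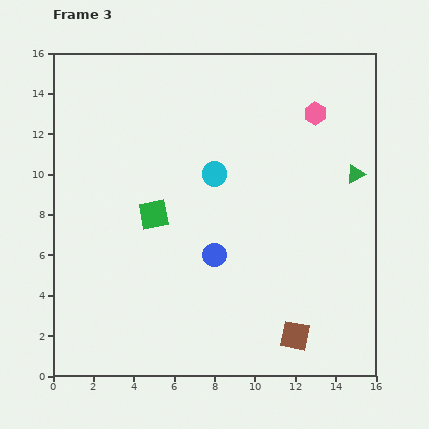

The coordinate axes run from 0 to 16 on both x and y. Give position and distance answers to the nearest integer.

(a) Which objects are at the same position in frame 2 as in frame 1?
the brown square, the pink hexagon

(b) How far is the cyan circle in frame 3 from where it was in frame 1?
3

The cyan circle moved from (9, 7) to (8, 10), a distance of √(1² + 3²) ≈ 3.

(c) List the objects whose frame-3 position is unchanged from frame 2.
the brown square, the pink hexagon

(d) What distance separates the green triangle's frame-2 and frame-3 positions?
2

The green triangle moved from (13, 9) to (15, 10), a distance of √(2² + 1²) ≈ 2.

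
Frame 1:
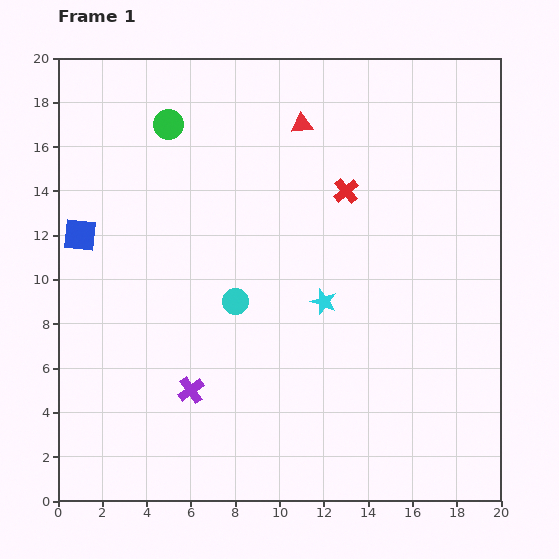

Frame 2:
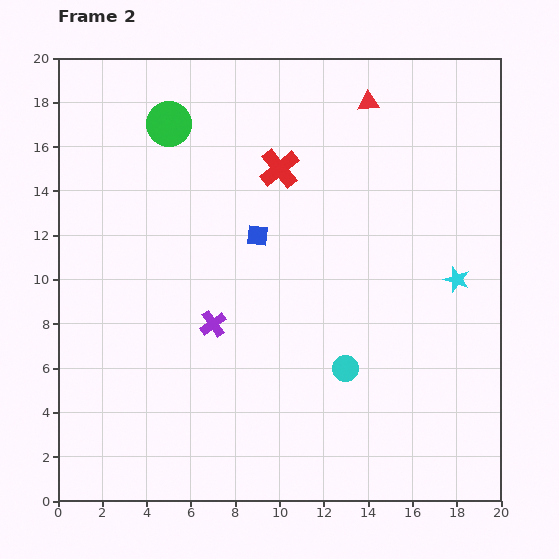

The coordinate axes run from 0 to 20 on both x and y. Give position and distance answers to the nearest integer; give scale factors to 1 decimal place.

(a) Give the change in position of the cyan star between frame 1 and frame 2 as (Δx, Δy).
(6, 1)

The cyan star was at (12, 9) in frame 1 and (18, 10) in frame 2.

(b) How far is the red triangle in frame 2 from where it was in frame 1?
3

The red triangle moved from (11, 17) to (14, 18), a distance of √(3² + 1²) ≈ 3.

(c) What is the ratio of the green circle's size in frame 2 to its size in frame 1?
1.5×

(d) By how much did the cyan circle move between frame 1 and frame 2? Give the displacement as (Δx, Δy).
(5, -3)

The cyan circle was at (8, 9) in frame 1 and (13, 6) in frame 2.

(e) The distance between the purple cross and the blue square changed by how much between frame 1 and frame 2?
-5

Distance in frame 1: 9. Distance in frame 2: 4.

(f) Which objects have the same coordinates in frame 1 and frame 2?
the green circle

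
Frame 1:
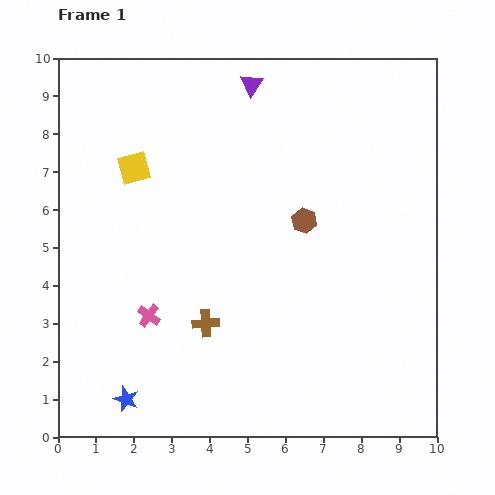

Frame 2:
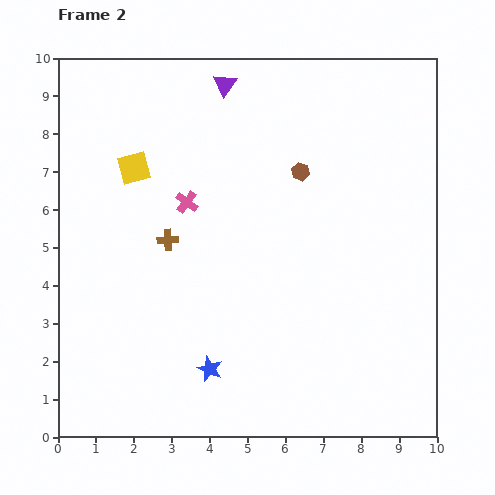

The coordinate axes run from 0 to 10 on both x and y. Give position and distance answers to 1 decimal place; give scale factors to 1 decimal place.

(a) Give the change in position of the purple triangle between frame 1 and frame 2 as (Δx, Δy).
(-0.7, 0.0)

The purple triangle was at (5.1, 9.3) in frame 1 and (4.4, 9.3) in frame 2.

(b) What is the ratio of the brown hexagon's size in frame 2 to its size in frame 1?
0.7×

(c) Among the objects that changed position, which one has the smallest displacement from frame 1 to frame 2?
the purple triangle

(moved 0.7)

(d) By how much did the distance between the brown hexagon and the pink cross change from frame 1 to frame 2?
-1.7

Distance in frame 1: 4.8. Distance in frame 2: 3.1.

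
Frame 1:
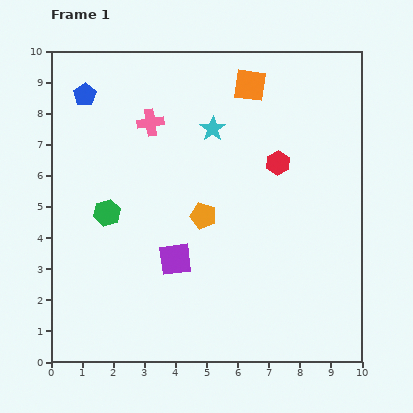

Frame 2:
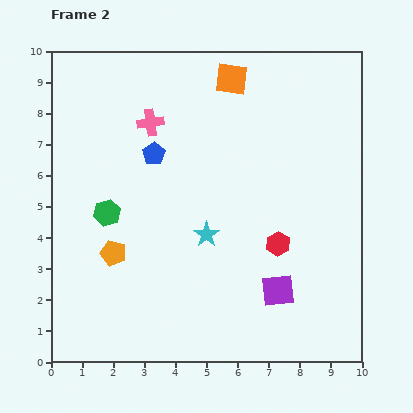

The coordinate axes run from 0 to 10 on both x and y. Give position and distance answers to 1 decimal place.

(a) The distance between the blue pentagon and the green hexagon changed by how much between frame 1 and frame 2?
-1.5

Distance in frame 1: 3.9. Distance in frame 2: 2.4.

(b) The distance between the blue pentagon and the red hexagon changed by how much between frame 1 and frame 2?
-1.7

Distance in frame 1: 6.6. Distance in frame 2: 4.9.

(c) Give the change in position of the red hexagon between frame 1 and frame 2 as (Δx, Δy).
(0.0, -2.6)

The red hexagon was at (7.3, 6.4) in frame 1 and (7.3, 3.8) in frame 2.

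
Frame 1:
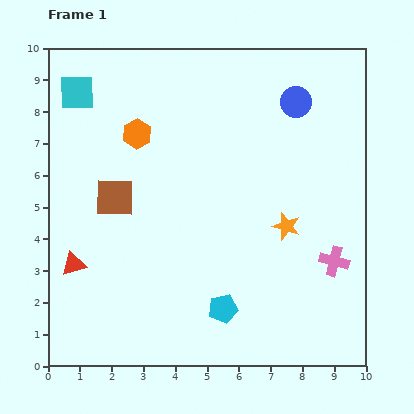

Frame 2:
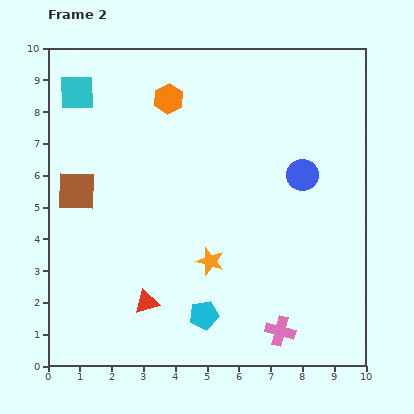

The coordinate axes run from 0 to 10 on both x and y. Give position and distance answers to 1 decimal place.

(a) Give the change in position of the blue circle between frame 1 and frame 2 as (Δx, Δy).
(0.2, -2.3)

The blue circle was at (7.8, 8.3) in frame 1 and (8.0, 6.0) in frame 2.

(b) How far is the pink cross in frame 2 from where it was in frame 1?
2.8

The pink cross moved from (9.0, 3.3) to (7.3, 1.1), a distance of √(1.7² + 2.2²) ≈ 2.8.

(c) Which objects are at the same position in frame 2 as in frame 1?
the cyan square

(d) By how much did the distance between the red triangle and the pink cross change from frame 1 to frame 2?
-3.9

Distance in frame 1: 8.2. Distance in frame 2: 4.3.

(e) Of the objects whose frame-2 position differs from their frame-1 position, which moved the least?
the cyan pentagon

(moved 0.6)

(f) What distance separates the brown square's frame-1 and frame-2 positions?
1.2

The brown square moved from (2.1, 5.3) to (0.9, 5.5), a distance of √(1.2² + 0.2²) ≈ 1.2.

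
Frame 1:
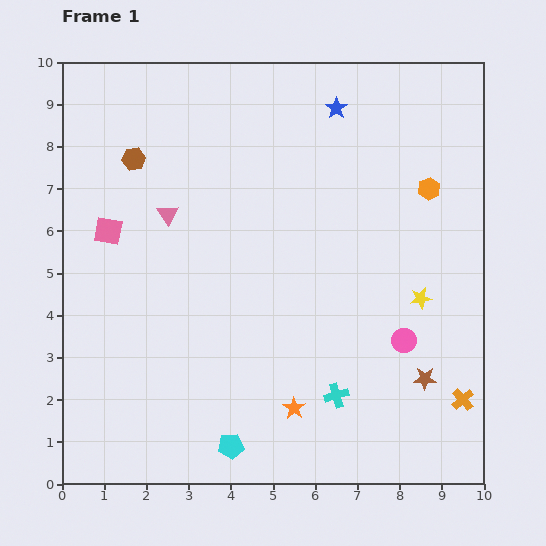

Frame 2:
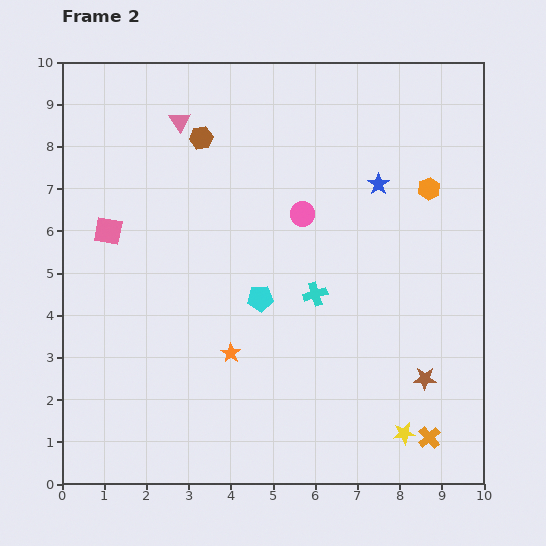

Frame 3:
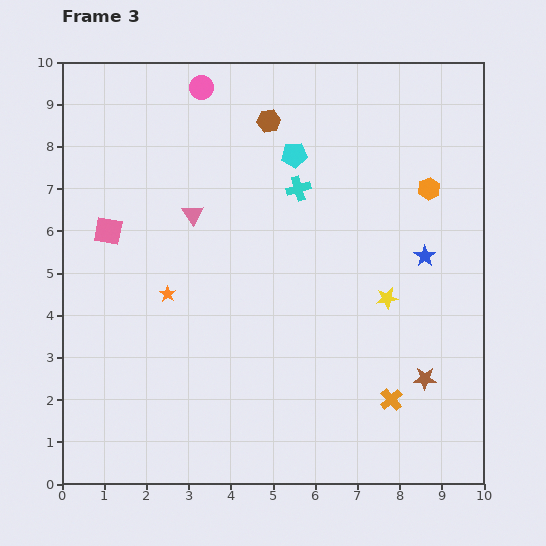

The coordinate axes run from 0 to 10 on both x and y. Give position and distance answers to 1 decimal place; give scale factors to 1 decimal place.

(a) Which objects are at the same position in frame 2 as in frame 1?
the orange hexagon, the pink square, the brown star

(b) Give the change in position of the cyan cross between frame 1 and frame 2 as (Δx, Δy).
(-0.5, 2.4)

The cyan cross was at (6.5, 2.1) in frame 1 and (6.0, 4.5) in frame 2.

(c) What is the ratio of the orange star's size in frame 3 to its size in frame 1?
0.7×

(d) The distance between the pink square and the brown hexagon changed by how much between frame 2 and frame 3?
+1.5

Distance in frame 2: 3.1. Distance in frame 3: 4.6.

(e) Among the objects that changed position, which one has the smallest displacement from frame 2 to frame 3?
the orange cross

(moved 1.3)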